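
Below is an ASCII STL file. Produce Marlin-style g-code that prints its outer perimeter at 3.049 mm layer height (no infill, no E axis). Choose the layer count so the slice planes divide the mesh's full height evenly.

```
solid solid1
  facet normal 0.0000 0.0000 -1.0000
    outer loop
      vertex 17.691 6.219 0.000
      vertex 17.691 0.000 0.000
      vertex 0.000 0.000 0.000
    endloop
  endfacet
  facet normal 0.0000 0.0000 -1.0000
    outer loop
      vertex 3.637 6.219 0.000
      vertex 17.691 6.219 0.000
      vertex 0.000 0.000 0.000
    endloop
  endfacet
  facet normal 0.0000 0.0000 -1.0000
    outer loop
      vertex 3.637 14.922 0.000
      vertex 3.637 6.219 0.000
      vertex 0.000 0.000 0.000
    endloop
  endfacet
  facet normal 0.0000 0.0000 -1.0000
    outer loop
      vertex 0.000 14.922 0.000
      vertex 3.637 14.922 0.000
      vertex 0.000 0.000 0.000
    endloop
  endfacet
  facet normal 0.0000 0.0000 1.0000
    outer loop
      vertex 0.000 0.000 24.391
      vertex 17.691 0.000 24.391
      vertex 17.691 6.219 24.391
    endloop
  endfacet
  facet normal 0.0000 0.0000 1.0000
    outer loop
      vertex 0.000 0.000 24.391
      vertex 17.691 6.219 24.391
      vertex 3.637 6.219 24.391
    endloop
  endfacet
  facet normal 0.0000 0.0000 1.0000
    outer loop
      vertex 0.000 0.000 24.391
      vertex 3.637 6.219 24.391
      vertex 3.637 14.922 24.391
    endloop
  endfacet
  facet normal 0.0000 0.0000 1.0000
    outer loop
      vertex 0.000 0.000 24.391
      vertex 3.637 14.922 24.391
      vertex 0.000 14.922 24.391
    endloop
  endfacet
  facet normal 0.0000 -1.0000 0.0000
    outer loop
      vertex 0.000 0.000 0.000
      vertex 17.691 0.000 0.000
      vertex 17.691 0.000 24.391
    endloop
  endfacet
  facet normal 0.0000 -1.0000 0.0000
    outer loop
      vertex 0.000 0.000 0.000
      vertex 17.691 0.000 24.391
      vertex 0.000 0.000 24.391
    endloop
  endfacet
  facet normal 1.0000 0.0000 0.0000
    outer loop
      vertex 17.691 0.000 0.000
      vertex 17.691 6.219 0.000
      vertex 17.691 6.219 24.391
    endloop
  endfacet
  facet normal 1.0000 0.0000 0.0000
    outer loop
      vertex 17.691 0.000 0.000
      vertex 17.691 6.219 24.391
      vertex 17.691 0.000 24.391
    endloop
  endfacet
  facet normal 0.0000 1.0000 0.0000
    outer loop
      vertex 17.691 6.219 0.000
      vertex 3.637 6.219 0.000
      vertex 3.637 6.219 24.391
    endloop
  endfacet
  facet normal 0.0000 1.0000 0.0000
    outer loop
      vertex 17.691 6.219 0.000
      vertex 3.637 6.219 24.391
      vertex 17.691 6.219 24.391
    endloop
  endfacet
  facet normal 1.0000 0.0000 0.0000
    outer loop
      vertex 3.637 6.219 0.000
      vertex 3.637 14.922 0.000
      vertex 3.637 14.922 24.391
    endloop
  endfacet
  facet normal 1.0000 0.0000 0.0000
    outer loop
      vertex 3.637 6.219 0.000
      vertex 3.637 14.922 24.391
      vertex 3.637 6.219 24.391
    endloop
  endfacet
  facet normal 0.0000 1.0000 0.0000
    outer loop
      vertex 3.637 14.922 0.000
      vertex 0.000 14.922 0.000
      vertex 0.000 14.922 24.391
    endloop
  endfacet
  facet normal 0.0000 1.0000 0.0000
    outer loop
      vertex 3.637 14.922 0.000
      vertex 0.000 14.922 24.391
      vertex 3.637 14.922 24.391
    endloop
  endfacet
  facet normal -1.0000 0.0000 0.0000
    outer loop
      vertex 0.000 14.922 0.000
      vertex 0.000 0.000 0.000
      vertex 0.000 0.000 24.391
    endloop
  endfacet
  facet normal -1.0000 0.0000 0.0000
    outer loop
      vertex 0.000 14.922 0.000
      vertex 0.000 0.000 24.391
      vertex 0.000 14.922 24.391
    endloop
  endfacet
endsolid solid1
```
; perimeter-only toolpath
G21 ; units = mm
G90 ; absolute positioning
G28 ; home
; layer 1
G0 Z3.049
G0 X0.000 Y0.000
G1 X17.691 Y0.000
G1 X17.691 Y6.219
G1 X3.637 Y6.219
G1 X3.637 Y14.922
G1 X0.000 Y14.922
G1 X0.000 Y0.000
; layer 2
G0 Z6.098
G0 X0.000 Y0.000
G1 X17.691 Y0.000
G1 X17.691 Y6.219
G1 X3.637 Y6.219
G1 X3.637 Y14.922
G1 X0.000 Y14.922
G1 X0.000 Y0.000
; layer 3
G0 Z9.147
G0 X0.000 Y0.000
G1 X17.691 Y0.000
G1 X17.691 Y6.219
G1 X3.637 Y6.219
G1 X3.637 Y14.922
G1 X0.000 Y14.922
G1 X0.000 Y0.000
; layer 4
G0 Z12.195
G0 X0.000 Y0.000
G1 X17.691 Y0.000
G1 X17.691 Y6.219
G1 X3.637 Y6.219
G1 X3.637 Y14.922
G1 X0.000 Y14.922
G1 X0.000 Y0.000
; layer 5
G0 Z15.244
G0 X0.000 Y0.000
G1 X17.691 Y0.000
G1 X17.691 Y6.219
G1 X3.637 Y6.219
G1 X3.637 Y14.922
G1 X0.000 Y14.922
G1 X0.000 Y0.000
; layer 6
G0 Z18.293
G0 X0.000 Y0.000
G1 X17.691 Y0.000
G1 X17.691 Y6.219
G1 X3.637 Y6.219
G1 X3.637 Y14.922
G1 X0.000 Y14.922
G1 X0.000 Y0.000
; layer 7
G0 Z21.342
G0 X0.000 Y0.000
G1 X17.691 Y0.000
G1 X17.691 Y6.219
G1 X3.637 Y6.219
G1 X3.637 Y14.922
G1 X0.000 Y14.922
G1 X0.000 Y0.000
; layer 8
G0 Z24.391
G0 X0.000 Y0.000
G1 X17.691 Y0.000
G1 X17.691 Y6.219
G1 X3.637 Y6.219
G1 X3.637 Y14.922
G1 X0.000 Y14.922
G1 X0.000 Y0.000
M2 ; end

The solid is an L-shaped prism: outer 17.7 × 14.9 mm, arm thicknesses ≈ 6.22 mm (horizontal) and 3.64 mm (vertical), extruded 24.4 mm in z. Slicing at Δz = 3.049 mm — 8 equal slices spanning the solid's height, so layer i sits at z = i·h/8 — gives 8 non-empty perimeters. Each is a 6-segment closed polygon; G0 lifts to the layer z and rapids to the start vertex, then G1 traces the edges.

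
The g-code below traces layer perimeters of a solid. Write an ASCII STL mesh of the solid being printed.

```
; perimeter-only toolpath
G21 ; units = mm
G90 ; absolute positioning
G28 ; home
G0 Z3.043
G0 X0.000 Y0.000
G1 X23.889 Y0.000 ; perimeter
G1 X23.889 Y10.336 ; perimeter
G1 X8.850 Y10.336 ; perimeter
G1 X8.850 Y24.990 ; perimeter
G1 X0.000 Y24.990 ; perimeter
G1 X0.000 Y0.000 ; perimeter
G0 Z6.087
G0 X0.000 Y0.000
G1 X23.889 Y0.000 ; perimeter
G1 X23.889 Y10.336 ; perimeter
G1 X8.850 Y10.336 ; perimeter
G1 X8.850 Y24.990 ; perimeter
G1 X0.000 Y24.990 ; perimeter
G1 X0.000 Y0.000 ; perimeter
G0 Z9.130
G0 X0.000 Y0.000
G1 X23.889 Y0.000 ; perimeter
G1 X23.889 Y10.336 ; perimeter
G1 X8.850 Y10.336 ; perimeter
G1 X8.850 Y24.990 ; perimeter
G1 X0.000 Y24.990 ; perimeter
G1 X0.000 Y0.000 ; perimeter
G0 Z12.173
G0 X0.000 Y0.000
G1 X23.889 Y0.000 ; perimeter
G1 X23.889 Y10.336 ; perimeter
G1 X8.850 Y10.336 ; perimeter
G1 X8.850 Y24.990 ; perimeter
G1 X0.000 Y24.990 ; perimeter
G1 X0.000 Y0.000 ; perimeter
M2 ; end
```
solid part
  facet normal 0.0000 0.0000 -1.0000
    outer loop
      vertex 23.889 10.336 0.000
      vertex 23.889 0.000 0.000
      vertex 0.000 0.000 0.000
    endloop
  endfacet
  facet normal 0.0000 0.0000 -1.0000
    outer loop
      vertex 8.850 10.336 0.000
      vertex 23.889 10.336 0.000
      vertex 0.000 0.000 0.000
    endloop
  endfacet
  facet normal 0.0000 0.0000 -1.0000
    outer loop
      vertex 8.850 24.990 0.000
      vertex 8.850 10.336 0.000
      vertex 0.000 0.000 0.000
    endloop
  endfacet
  facet normal 0.0000 0.0000 -1.0000
    outer loop
      vertex 0.000 24.990 0.000
      vertex 8.850 24.990 0.000
      vertex 0.000 0.000 0.000
    endloop
  endfacet
  facet normal 0.0000 0.0000 1.0000
    outer loop
      vertex 0.000 0.000 12.173
      vertex 23.889 0.000 12.173
      vertex 23.889 10.336 12.173
    endloop
  endfacet
  facet normal 0.0000 0.0000 1.0000
    outer loop
      vertex 0.000 0.000 12.173
      vertex 23.889 10.336 12.173
      vertex 8.850 10.336 12.173
    endloop
  endfacet
  facet normal 0.0000 0.0000 1.0000
    outer loop
      vertex 0.000 0.000 12.173
      vertex 8.850 10.336 12.173
      vertex 8.850 24.990 12.173
    endloop
  endfacet
  facet normal 0.0000 0.0000 1.0000
    outer loop
      vertex 0.000 0.000 12.173
      vertex 8.850 24.990 12.173
      vertex 0.000 24.990 12.173
    endloop
  endfacet
  facet normal 0.0000 -1.0000 0.0000
    outer loop
      vertex 0.000 0.000 0.000
      vertex 23.889 0.000 0.000
      vertex 23.889 0.000 12.173
    endloop
  endfacet
  facet normal 0.0000 -1.0000 0.0000
    outer loop
      vertex 0.000 0.000 0.000
      vertex 23.889 0.000 12.173
      vertex 0.000 0.000 12.173
    endloop
  endfacet
  facet normal 1.0000 0.0000 0.0000
    outer loop
      vertex 23.889 0.000 0.000
      vertex 23.889 10.336 0.000
      vertex 23.889 10.336 12.173
    endloop
  endfacet
  facet normal 1.0000 0.0000 0.0000
    outer loop
      vertex 23.889 0.000 0.000
      vertex 23.889 10.336 12.173
      vertex 23.889 0.000 12.173
    endloop
  endfacet
  facet normal 0.0000 1.0000 0.0000
    outer loop
      vertex 23.889 10.336 0.000
      vertex 8.850 10.336 0.000
      vertex 8.850 10.336 12.173
    endloop
  endfacet
  facet normal 0.0000 1.0000 0.0000
    outer loop
      vertex 23.889 10.336 0.000
      vertex 8.850 10.336 12.173
      vertex 23.889 10.336 12.173
    endloop
  endfacet
  facet normal 1.0000 0.0000 0.0000
    outer loop
      vertex 8.850 10.336 0.000
      vertex 8.850 24.990 0.000
      vertex 8.850 24.990 12.173
    endloop
  endfacet
  facet normal 1.0000 0.0000 0.0000
    outer loop
      vertex 8.850 10.336 0.000
      vertex 8.850 24.990 12.173
      vertex 8.850 10.336 12.173
    endloop
  endfacet
  facet normal 0.0000 1.0000 0.0000
    outer loop
      vertex 8.850 24.990 0.000
      vertex 0.000 24.990 0.000
      vertex 0.000 24.990 12.173
    endloop
  endfacet
  facet normal 0.0000 1.0000 0.0000
    outer loop
      vertex 8.850 24.990 0.000
      vertex 0.000 24.990 12.173
      vertex 8.850 24.990 12.173
    endloop
  endfacet
  facet normal -1.0000 0.0000 0.0000
    outer loop
      vertex 0.000 24.990 0.000
      vertex 0.000 0.000 0.000
      vertex 0.000 0.000 12.173
    endloop
  endfacet
  facet normal -1.0000 0.0000 0.0000
    outer loop
      vertex 0.000 24.990 0.000
      vertex 0.000 0.000 12.173
      vertex 0.000 24.990 12.173
    endloop
  endfacet
endsolid part

The G0 Z moves step by Δz≈3.043 mm. Every layer's G1 loop is the same polygon, so the solid is a straight extrusion of it from z=0 to z≈12.2. Closing with flat bottom and top caps and triangulating gives 20 facets — an L-shaped prism: outer 23.9 × 25 mm, arm thicknesses ≈ 10.3 mm (horizontal) and 8.85 mm (vertical), extruded 12.2 mm in z.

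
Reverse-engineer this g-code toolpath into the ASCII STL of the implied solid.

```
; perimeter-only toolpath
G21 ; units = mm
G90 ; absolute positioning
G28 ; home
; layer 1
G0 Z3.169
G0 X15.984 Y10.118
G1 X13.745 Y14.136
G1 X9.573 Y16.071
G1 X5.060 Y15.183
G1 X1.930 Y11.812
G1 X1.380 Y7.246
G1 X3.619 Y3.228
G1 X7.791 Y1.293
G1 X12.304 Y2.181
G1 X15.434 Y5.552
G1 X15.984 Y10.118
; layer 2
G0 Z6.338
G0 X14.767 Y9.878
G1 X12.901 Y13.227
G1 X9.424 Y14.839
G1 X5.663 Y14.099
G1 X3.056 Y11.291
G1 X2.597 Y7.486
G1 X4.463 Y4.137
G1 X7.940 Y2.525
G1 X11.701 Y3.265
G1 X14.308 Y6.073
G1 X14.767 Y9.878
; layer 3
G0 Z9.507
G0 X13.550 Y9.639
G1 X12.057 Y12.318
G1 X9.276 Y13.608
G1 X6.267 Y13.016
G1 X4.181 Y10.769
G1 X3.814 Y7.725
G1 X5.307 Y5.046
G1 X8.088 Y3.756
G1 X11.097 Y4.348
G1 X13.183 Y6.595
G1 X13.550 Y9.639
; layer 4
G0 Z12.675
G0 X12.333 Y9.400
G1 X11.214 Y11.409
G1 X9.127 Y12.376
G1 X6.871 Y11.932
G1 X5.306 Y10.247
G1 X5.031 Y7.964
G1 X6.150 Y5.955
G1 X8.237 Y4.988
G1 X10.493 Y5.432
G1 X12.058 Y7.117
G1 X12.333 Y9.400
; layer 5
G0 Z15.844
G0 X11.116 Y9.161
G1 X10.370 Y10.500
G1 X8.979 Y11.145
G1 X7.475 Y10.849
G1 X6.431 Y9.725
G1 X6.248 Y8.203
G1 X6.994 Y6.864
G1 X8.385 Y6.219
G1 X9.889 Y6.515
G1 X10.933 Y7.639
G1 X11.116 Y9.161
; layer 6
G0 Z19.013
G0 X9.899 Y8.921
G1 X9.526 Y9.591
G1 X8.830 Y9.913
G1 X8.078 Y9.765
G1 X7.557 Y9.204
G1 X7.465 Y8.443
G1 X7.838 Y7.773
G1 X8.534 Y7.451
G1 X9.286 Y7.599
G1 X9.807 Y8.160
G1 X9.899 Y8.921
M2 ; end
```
solid part
  facet normal 0.0000 0.0000 -1.0000
    outer loop
      vertex 9.721 17.302 0.000
      vertex 14.589 15.045 0.000
      vertex 17.201 10.357 0.000
    endloop
  endfacet
  facet normal 0.0000 0.0000 -1.0000
    outer loop
      vertex 4.456 16.266 0.000
      vertex 9.721 17.302 0.000
      vertex 17.201 10.357 0.000
    endloop
  endfacet
  facet normal 0.0000 0.0000 -1.0000
    outer loop
      vertex 0.805 12.334 0.000
      vertex 4.456 16.266 0.000
      vertex 17.201 10.357 0.000
    endloop
  endfacet
  facet normal 0.0000 0.0000 -1.0000
    outer loop
      vertex 0.163 7.007 0.000
      vertex 0.805 12.334 0.000
      vertex 17.201 10.357 0.000
    endloop
  endfacet
  facet normal 0.0000 0.0000 -1.0000
    outer loop
      vertex 2.775 2.319 0.000
      vertex 0.163 7.007 0.000
      vertex 17.201 10.357 0.000
    endloop
  endfacet
  facet normal 0.0000 0.0000 -1.0000
    outer loop
      vertex 7.643 0.062 0.000
      vertex 2.775 2.319 0.000
      vertex 17.201 10.357 0.000
    endloop
  endfacet
  facet normal 0.0000 0.0000 -1.0000
    outer loop
      vertex 12.908 1.098 0.000
      vertex 7.643 0.062 0.000
      vertex 17.201 10.357 0.000
    endloop
  endfacet
  facet normal 0.0000 0.0000 -1.0000
    outer loop
      vertex 16.559 5.030 0.000
      vertex 12.908 1.098 0.000
      vertex 17.201 10.357 0.000
    endloop
  endfacet
  facet normal 0.8187 0.4561 0.3489
    outer loop
      vertex 17.201 10.357 0.000
      vertex 14.589 15.045 0.000
      vertex 8.682 8.682 22.182
    endloop
  endfacet
  facet normal 0.3942 0.8502 0.3489
    outer loop
      vertex 14.589 15.045 0.000
      vertex 9.721 17.302 0.000
      vertex 8.682 8.682 22.182
    endloop
  endfacet
  facet normal -0.1809 0.9195 0.3489
    outer loop
      vertex 9.721 17.302 0.000
      vertex 4.456 16.266 0.000
      vertex 8.682 8.682 22.182
    endloop
  endfacet
  facet normal -0.6868 0.6377 0.3489
    outer loop
      vertex 4.456 16.266 0.000
      vertex 0.805 12.334 0.000
      vertex 8.682 8.682 22.182
    endloop
  endfacet
  facet normal -0.9304 0.1121 0.3489
    outer loop
      vertex 0.805 12.334 0.000
      vertex 0.163 7.007 0.000
      vertex 8.682 8.682 22.182
    endloop
  endfacet
  facet normal -0.8187 -0.4561 0.3489
    outer loop
      vertex 0.163 7.007 0.000
      vertex 2.775 2.319 0.000
      vertex 8.682 8.682 22.182
    endloop
  endfacet
  facet normal -0.3942 -0.8502 0.3489
    outer loop
      vertex 2.775 2.319 0.000
      vertex 7.643 0.062 0.000
      vertex 8.682 8.682 22.182
    endloop
  endfacet
  facet normal 0.1809 -0.9195 0.3489
    outer loop
      vertex 7.643 0.062 0.000
      vertex 12.908 1.098 0.000
      vertex 8.682 8.682 22.182
    endloop
  endfacet
  facet normal 0.6868 -0.6377 0.3489
    outer loop
      vertex 12.908 1.098 0.000
      vertex 16.559 5.030 0.000
      vertex 8.682 8.682 22.182
    endloop
  endfacet
  facet normal 0.9304 -0.1121 0.3489
    outer loop
      vertex 16.559 5.030 0.000
      vertex 17.201 10.357 0.000
      vertex 8.682 8.682 22.182
    endloop
  endfacet
endsolid part

The G0 Z moves step by Δz≈3.169 mm. The G1 loops shrink linearly with z, so the solid tapers from its base footprint up to z≈22.2. Closing with a flat bottom cap and the tapered top and triangulating gives 18 facets — a regular 10-sided pyramid, base circumscribed radius ≈ 8.68 mm, apex at z ≈ 22.2 mm.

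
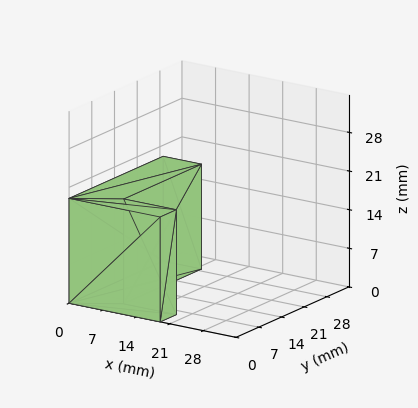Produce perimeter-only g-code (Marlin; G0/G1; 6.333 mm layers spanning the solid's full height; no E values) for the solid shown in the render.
Reading the render: the shape is an L-shaped prism: outer 19 × 29 mm, arm thicknesses ≈ 5 mm (horizontal) and 8 mm (vertical), extruded 19 mm in z (dimensions read to the nearest mm from the axis ticks). For the g-code, the solid's height is divided into equal slices at the stated Δz and each level perimeter traced with G1 moves after a G0 lift.

; perimeter-only toolpath
G21 ; units = mm
G90 ; absolute positioning
G28 ; home
; layer 1
G0 Z6.333
G0 X0.000 Y0.000
G1 X19.000 Y0.000
G1 X19.000 Y5.000
G1 X8.000 Y5.000
G1 X8.000 Y29.000
G1 X0.000 Y29.000
G1 X0.000 Y0.000
; layer 2
G0 Z12.667
G0 X0.000 Y0.000
G1 X19.000 Y0.000
G1 X19.000 Y5.000
G1 X8.000 Y5.000
G1 X8.000 Y29.000
G1 X0.000 Y29.000
G1 X0.000 Y0.000
; layer 3
G0 Z19.000
G0 X0.000 Y0.000
G1 X19.000 Y0.000
G1 X19.000 Y5.000
G1 X8.000 Y5.000
G1 X8.000 Y29.000
G1 X0.000 Y29.000
G1 X0.000 Y0.000
M2 ; end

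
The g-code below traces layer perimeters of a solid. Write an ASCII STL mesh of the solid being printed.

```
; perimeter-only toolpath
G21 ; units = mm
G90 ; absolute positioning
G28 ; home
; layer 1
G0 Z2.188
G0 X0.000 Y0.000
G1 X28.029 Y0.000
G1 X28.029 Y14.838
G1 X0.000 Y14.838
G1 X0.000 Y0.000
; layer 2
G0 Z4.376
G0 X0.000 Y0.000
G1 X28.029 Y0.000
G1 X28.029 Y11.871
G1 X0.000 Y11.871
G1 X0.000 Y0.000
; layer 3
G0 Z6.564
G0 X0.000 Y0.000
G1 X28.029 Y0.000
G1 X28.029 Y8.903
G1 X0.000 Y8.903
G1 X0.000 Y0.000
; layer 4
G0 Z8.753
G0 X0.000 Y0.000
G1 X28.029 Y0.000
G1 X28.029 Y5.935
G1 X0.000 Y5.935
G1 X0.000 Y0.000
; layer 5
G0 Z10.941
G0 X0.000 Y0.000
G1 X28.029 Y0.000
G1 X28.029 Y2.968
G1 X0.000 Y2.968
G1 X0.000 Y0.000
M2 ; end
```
solid part
  facet normal 0.0000 0.0000 -1.0000
    outer loop
      vertex 28.029 17.806 0.000
      vertex 28.029 0.000 0.000
      vertex 0.000 0.000 0.000
    endloop
  endfacet
  facet normal 0.0000 0.0000 -1.0000
    outer loop
      vertex 0.000 17.806 0.000
      vertex 28.029 17.806 0.000
      vertex 0.000 0.000 0.000
    endloop
  endfacet
  facet normal 0.0000 -1.0000 0.0000
    outer loop
      vertex 0.000 0.000 0.000
      vertex 28.029 0.000 0.000
      vertex 28.029 0.000 13.129
    endloop
  endfacet
  facet normal 0.0000 -1.0000 0.0000
    outer loop
      vertex 0.000 0.000 0.000
      vertex 28.029 0.000 13.129
      vertex 0.000 0.000 13.129
    endloop
  endfacet
  facet normal 0.0000 0.5935 0.8049
    outer loop
      vertex 0.000 0.000 13.129
      vertex 28.029 0.000 13.129
      vertex 28.029 17.806 0.000
    endloop
  endfacet
  facet normal 0.0000 0.5935 0.8049
    outer loop
      vertex 0.000 0.000 13.129
      vertex 28.029 17.806 0.000
      vertex 0.000 17.806 0.000
    endloop
  endfacet
  facet normal -1.0000 0.0000 0.0000
    outer loop
      vertex 0.000 0.000 13.129
      vertex 0.000 17.806 0.000
      vertex 0.000 0.000 0.000
    endloop
  endfacet
  facet normal 1.0000 0.0000 0.0000
    outer loop
      vertex 28.029 0.000 0.000
      vertex 28.029 17.806 0.000
      vertex 28.029 0.000 13.129
    endloop
  endfacet
endsolid part

The G0 Z moves step by Δz≈2.188 mm. The G1 loops shrink linearly with z, so the solid tapers from its base footprint up to z≈13.1. Closing with a flat bottom cap and the tapered top and triangulating gives 8 facets — a wedge (ramp): 28 × 17.8 mm base, rising to 13.1 mm along the y=0 edge and sloping linearly to z=0 at y=17.8.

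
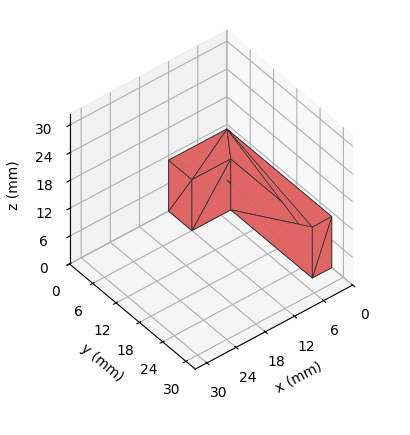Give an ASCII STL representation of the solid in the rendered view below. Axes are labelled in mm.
Reading the render: the shape is an L-shaped prism: outer 12 × 27 mm, arm thicknesses ≈ 6 mm (horizontal) and 4 mm (vertical), extruded 11 mm in z (dimensions read to the nearest mm from the axis ticks). For the STL, each face is triangulated and given an outward normal.

solid part
  facet normal 0.0000 0.0000 -1.0000
    outer loop
      vertex 12.00 6.00 0.00
      vertex 12.00 0.00 0.00
      vertex 0.00 0.00 0.00
    endloop
  endfacet
  facet normal 0.0000 0.0000 -1.0000
    outer loop
      vertex 4.00 6.00 0.00
      vertex 12.00 6.00 0.00
      vertex 0.00 0.00 0.00
    endloop
  endfacet
  facet normal 0.0000 0.0000 -1.0000
    outer loop
      vertex 4.00 27.00 0.00
      vertex 4.00 6.00 0.00
      vertex 0.00 0.00 0.00
    endloop
  endfacet
  facet normal 0.0000 0.0000 -1.0000
    outer loop
      vertex 0.00 27.00 0.00
      vertex 4.00 27.00 0.00
      vertex 0.00 0.00 0.00
    endloop
  endfacet
  facet normal 0.0000 0.0000 1.0000
    outer loop
      vertex 0.00 0.00 11.00
      vertex 12.00 0.00 11.00
      vertex 12.00 6.00 11.00
    endloop
  endfacet
  facet normal 0.0000 0.0000 1.0000
    outer loop
      vertex 0.00 0.00 11.00
      vertex 12.00 6.00 11.00
      vertex 4.00 6.00 11.00
    endloop
  endfacet
  facet normal 0.0000 0.0000 1.0000
    outer loop
      vertex 0.00 0.00 11.00
      vertex 4.00 6.00 11.00
      vertex 4.00 27.00 11.00
    endloop
  endfacet
  facet normal 0.0000 0.0000 1.0000
    outer loop
      vertex 0.00 0.00 11.00
      vertex 4.00 27.00 11.00
      vertex 0.00 27.00 11.00
    endloop
  endfacet
  facet normal 0.0000 -1.0000 0.0000
    outer loop
      vertex 0.00 0.00 0.00
      vertex 12.00 0.00 0.00
      vertex 12.00 0.00 11.00
    endloop
  endfacet
  facet normal 0.0000 -1.0000 0.0000
    outer loop
      vertex 0.00 0.00 0.00
      vertex 12.00 0.00 11.00
      vertex 0.00 0.00 11.00
    endloop
  endfacet
  facet normal 1.0000 0.0000 0.0000
    outer loop
      vertex 12.00 0.00 0.00
      vertex 12.00 6.00 0.00
      vertex 12.00 6.00 11.00
    endloop
  endfacet
  facet normal 1.0000 0.0000 0.0000
    outer loop
      vertex 12.00 0.00 0.00
      vertex 12.00 6.00 11.00
      vertex 12.00 0.00 11.00
    endloop
  endfacet
  facet normal 0.0000 1.0000 0.0000
    outer loop
      vertex 12.00 6.00 0.00
      vertex 4.00 6.00 0.00
      vertex 4.00 6.00 11.00
    endloop
  endfacet
  facet normal 0.0000 1.0000 0.0000
    outer loop
      vertex 12.00 6.00 0.00
      vertex 4.00 6.00 11.00
      vertex 12.00 6.00 11.00
    endloop
  endfacet
  facet normal 1.0000 0.0000 0.0000
    outer loop
      vertex 4.00 6.00 0.00
      vertex 4.00 27.00 0.00
      vertex 4.00 27.00 11.00
    endloop
  endfacet
  facet normal 1.0000 0.0000 0.0000
    outer loop
      vertex 4.00 6.00 0.00
      vertex 4.00 27.00 11.00
      vertex 4.00 6.00 11.00
    endloop
  endfacet
  facet normal 0.0000 1.0000 0.0000
    outer loop
      vertex 4.00 27.00 0.00
      vertex 0.00 27.00 0.00
      vertex 0.00 27.00 11.00
    endloop
  endfacet
  facet normal 0.0000 1.0000 0.0000
    outer loop
      vertex 4.00 27.00 0.00
      vertex 0.00 27.00 11.00
      vertex 4.00 27.00 11.00
    endloop
  endfacet
  facet normal -1.0000 0.0000 0.0000
    outer loop
      vertex 0.00 27.00 0.00
      vertex 0.00 0.00 0.00
      vertex 0.00 0.00 11.00
    endloop
  endfacet
  facet normal -1.0000 0.0000 0.0000
    outer loop
      vertex 0.00 27.00 0.00
      vertex 0.00 0.00 11.00
      vertex 0.00 27.00 11.00
    endloop
  endfacet
endsolid part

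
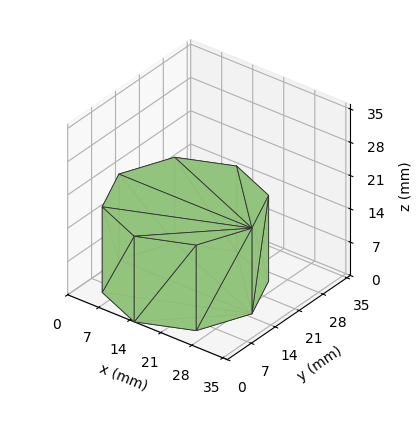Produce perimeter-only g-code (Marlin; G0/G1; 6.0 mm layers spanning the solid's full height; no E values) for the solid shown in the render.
Reading the render: the shape is a regular 8-sided prism (a cylinder approximated with 8 flat sides), circumscribed radius ≈ 15 mm, height ≈ 18 mm (dimensions read to the nearest mm from the axis ticks). For the g-code, the solid's height is divided into equal slices at the stated Δz and each level perimeter traced with G1 moves after a G0 lift.

; perimeter-only toolpath
G21 ; units = mm
G90 ; absolute positioning
G28 ; home
; layer 1
G0 Z6.0
G0 X30.0 Y15.0
G1 X25.6 Y25.6
G1 X15.0 Y30.0
G1 X4.4 Y25.6
G1 X0.0 Y15.0
G1 X4.4 Y4.4
G1 X15.0 Y0.0
G1 X25.6 Y4.4
G1 X30.0 Y15.0
; layer 2
G0 Z12.0
G0 X30.0 Y15.0
G1 X25.6 Y25.6
G1 X15.0 Y30.0
G1 X4.4 Y25.6
G1 X0.0 Y15.0
G1 X4.4 Y4.4
G1 X15.0 Y0.0
G1 X25.6 Y4.4
G1 X30.0 Y15.0
; layer 3
G0 Z18.0
G0 X30.0 Y15.0
G1 X25.6 Y25.6
G1 X15.0 Y30.0
G1 X4.4 Y25.6
G1 X0.0 Y15.0
G1 X4.4 Y4.4
G1 X15.0 Y0.0
G1 X25.6 Y4.4
G1 X30.0 Y15.0
M2 ; end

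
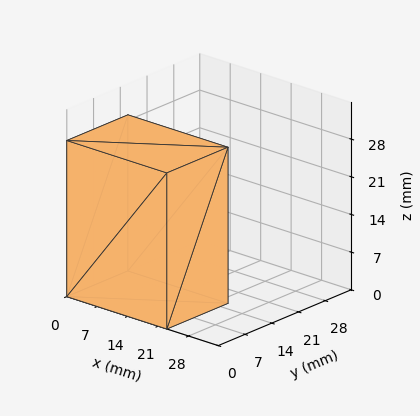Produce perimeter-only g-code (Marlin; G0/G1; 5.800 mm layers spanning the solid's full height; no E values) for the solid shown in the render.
Reading the render: the shape is a rectangular box, roughly 23 × 16 mm footprint and 29 mm tall (dimensions read to the nearest mm from the axis ticks). For the g-code, the solid's height is divided into equal slices at the stated Δz and each level perimeter traced with G1 moves after a G0 lift.

; perimeter-only toolpath
G21 ; units = mm
G90 ; absolute positioning
G28 ; home
; layer 1
G0 Z5.800
G0 X0.000 Y0.000
G1 X23.000 Y0.000
G1 X23.000 Y16.000
G1 X0.000 Y16.000
G1 X0.000 Y0.000
; layer 2
G0 Z11.600
G0 X0.000 Y0.000
G1 X23.000 Y0.000
G1 X23.000 Y16.000
G1 X0.000 Y16.000
G1 X0.000 Y0.000
; layer 3
G0 Z17.400
G0 X0.000 Y0.000
G1 X23.000 Y0.000
G1 X23.000 Y16.000
G1 X0.000 Y16.000
G1 X0.000 Y0.000
; layer 4
G0 Z23.200
G0 X0.000 Y0.000
G1 X23.000 Y0.000
G1 X23.000 Y16.000
G1 X0.000 Y16.000
G1 X0.000 Y0.000
; layer 5
G0 Z29.000
G0 X0.000 Y0.000
G1 X23.000 Y0.000
G1 X23.000 Y16.000
G1 X0.000 Y16.000
G1 X0.000 Y0.000
M2 ; end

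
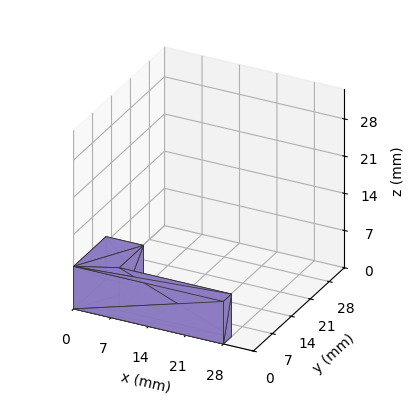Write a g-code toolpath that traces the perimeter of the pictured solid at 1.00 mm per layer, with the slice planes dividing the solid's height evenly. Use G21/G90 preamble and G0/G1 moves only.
Reading the render: the shape is an L-shaped prism: outer 28 × 12 mm, arm thicknesses ≈ 3 mm (horizontal) and 7 mm (vertical), extruded 8 mm in z (dimensions read to the nearest mm from the axis ticks). For the g-code, the solid's height is divided into equal slices at the stated Δz and each level perimeter traced with G1 moves after a G0 lift.

; perimeter-only toolpath
G21 ; units = mm
G90 ; absolute positioning
G28 ; home
; layer 1
G0 Z1.00
G0 X0.00 Y0.00
G1 X28.00 Y0.00
G1 X28.00 Y3.00
G1 X7.00 Y3.00
G1 X7.00 Y12.00
G1 X0.00 Y12.00
G1 X0.00 Y0.00
; layer 2
G0 Z2.00
G0 X0.00 Y0.00
G1 X28.00 Y0.00
G1 X28.00 Y3.00
G1 X7.00 Y3.00
G1 X7.00 Y12.00
G1 X0.00 Y12.00
G1 X0.00 Y0.00
; layer 3
G0 Z3.00
G0 X0.00 Y0.00
G1 X28.00 Y0.00
G1 X28.00 Y3.00
G1 X7.00 Y3.00
G1 X7.00 Y12.00
G1 X0.00 Y12.00
G1 X0.00 Y0.00
; layer 4
G0 Z4.00
G0 X0.00 Y0.00
G1 X28.00 Y0.00
G1 X28.00 Y3.00
G1 X7.00 Y3.00
G1 X7.00 Y12.00
G1 X0.00 Y12.00
G1 X0.00 Y0.00
; layer 5
G0 Z5.00
G0 X0.00 Y0.00
G1 X28.00 Y0.00
G1 X28.00 Y3.00
G1 X7.00 Y3.00
G1 X7.00 Y12.00
G1 X0.00 Y12.00
G1 X0.00 Y0.00
; layer 6
G0 Z6.00
G0 X0.00 Y0.00
G1 X28.00 Y0.00
G1 X28.00 Y3.00
G1 X7.00 Y3.00
G1 X7.00 Y12.00
G1 X0.00 Y12.00
G1 X0.00 Y0.00
; layer 7
G0 Z7.00
G0 X0.00 Y0.00
G1 X28.00 Y0.00
G1 X28.00 Y3.00
G1 X7.00 Y3.00
G1 X7.00 Y12.00
G1 X0.00 Y12.00
G1 X0.00 Y0.00
; layer 8
G0 Z8.00
G0 X0.00 Y0.00
G1 X28.00 Y0.00
G1 X28.00 Y3.00
G1 X7.00 Y3.00
G1 X7.00 Y12.00
G1 X0.00 Y12.00
G1 X0.00 Y0.00
M2 ; end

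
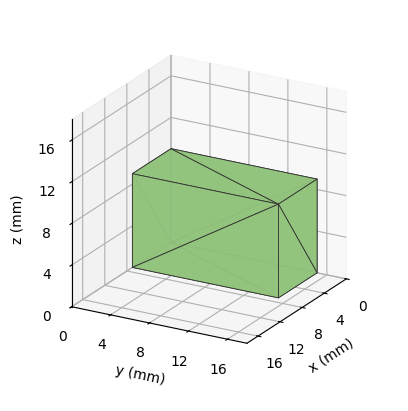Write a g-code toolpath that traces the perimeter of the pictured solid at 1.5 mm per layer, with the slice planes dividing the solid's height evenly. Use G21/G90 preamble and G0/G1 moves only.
Reading the render: the shape is a rectangular box, roughly 7 × 15 mm footprint and 9 mm tall (dimensions read to the nearest mm from the axis ticks). For the g-code, the solid's height is divided into equal slices at the stated Δz and each level perimeter traced with G1 moves after a G0 lift.

; perimeter-only toolpath
G21 ; units = mm
G90 ; absolute positioning
G28 ; home
; layer 1
G0 Z1.5
G0 X0.0 Y0.0
G1 X7.0 Y0.0
G1 X7.0 Y15.0
G1 X0.0 Y15.0
G1 X0.0 Y0.0
; layer 2
G0 Z3.0
G0 X0.0 Y0.0
G1 X7.0 Y0.0
G1 X7.0 Y15.0
G1 X0.0 Y15.0
G1 X0.0 Y0.0
; layer 3
G0 Z4.5
G0 X0.0 Y0.0
G1 X7.0 Y0.0
G1 X7.0 Y15.0
G1 X0.0 Y15.0
G1 X0.0 Y0.0
; layer 4
G0 Z6.0
G0 X0.0 Y0.0
G1 X7.0 Y0.0
G1 X7.0 Y15.0
G1 X0.0 Y15.0
G1 X0.0 Y0.0
; layer 5
G0 Z7.5
G0 X0.0 Y0.0
G1 X7.0 Y0.0
G1 X7.0 Y15.0
G1 X0.0 Y15.0
G1 X0.0 Y0.0
; layer 6
G0 Z9.0
G0 X0.0 Y0.0
G1 X7.0 Y0.0
G1 X7.0 Y15.0
G1 X0.0 Y15.0
G1 X0.0 Y0.0
M2 ; end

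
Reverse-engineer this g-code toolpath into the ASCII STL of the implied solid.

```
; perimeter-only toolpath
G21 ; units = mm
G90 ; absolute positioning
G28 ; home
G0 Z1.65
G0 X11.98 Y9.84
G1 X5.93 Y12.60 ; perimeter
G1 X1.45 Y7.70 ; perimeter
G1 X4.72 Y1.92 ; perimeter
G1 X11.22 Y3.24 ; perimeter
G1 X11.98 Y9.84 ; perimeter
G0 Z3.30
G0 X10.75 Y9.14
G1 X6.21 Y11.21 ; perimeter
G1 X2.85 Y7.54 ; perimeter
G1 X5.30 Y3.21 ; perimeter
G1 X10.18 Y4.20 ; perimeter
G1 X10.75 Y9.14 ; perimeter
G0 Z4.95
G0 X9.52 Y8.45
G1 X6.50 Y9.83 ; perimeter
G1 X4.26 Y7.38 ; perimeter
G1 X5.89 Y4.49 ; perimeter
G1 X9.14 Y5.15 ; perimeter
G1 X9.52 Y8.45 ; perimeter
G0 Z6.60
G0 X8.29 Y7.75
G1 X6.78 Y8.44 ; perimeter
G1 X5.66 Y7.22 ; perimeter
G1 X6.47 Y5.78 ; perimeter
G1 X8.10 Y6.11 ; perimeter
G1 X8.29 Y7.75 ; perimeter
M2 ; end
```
solid part
  facet normal 0.0000 0.0000 -1.0000
    outer loop
      vertex 0.05 7.86 0.00
      vertex 5.65 13.98 0.00
      vertex 13.21 10.53 0.00
    endloop
  endfacet
  facet normal 0.0000 0.0000 -1.0000
    outer loop
      vertex 4.13 0.64 0.00
      vertex 0.05 7.86 0.00
      vertex 13.21 10.53 0.00
    endloop
  endfacet
  facet normal 0.0000 0.0000 -1.0000
    outer loop
      vertex 12.26 2.29 0.00
      vertex 4.13 0.64 0.00
      vertex 13.21 10.53 0.00
    endloop
  endfacet
  facet normal 0.3414 0.7480 0.5691
    outer loop
      vertex 13.21 10.53 0.00
      vertex 5.65 13.98 0.00
      vertex 7.06 7.06 8.25
    endloop
  endfacet
  facet normal -0.6066 0.5550 0.5692
    outer loop
      vertex 5.65 13.98 0.00
      vertex 0.05 7.86 0.00
      vertex 7.06 7.06 8.25
    endloop
  endfacet
  facet normal -0.7159 -0.4045 0.5691
    outer loop
      vertex 0.05 7.86 0.00
      vertex 4.13 0.64 0.00
      vertex 7.06 7.06 8.25
    endloop
  endfacet
  facet normal 0.1636 -0.8059 0.5690
    outer loop
      vertex 4.13 0.64 0.00
      vertex 12.26 2.29 0.00
      vertex 7.06 7.06 8.25
    endloop
  endfacet
  facet normal 0.8168 -0.0942 0.5692
    outer loop
      vertex 12.26 2.29 0.00
      vertex 13.21 10.53 0.00
      vertex 7.06 7.06 8.25
    endloop
  endfacet
endsolid part

The G0 Z moves step by Δz≈1.65 mm. The G1 loops shrink linearly with z, so the solid tapers from its base footprint up to z≈8.25. Closing with a flat bottom cap and the tapered top and triangulating gives 8 facets — a regular 5-sided pyramid, base circumscribed radius ≈ 7.06 mm, apex at z ≈ 8.25 mm.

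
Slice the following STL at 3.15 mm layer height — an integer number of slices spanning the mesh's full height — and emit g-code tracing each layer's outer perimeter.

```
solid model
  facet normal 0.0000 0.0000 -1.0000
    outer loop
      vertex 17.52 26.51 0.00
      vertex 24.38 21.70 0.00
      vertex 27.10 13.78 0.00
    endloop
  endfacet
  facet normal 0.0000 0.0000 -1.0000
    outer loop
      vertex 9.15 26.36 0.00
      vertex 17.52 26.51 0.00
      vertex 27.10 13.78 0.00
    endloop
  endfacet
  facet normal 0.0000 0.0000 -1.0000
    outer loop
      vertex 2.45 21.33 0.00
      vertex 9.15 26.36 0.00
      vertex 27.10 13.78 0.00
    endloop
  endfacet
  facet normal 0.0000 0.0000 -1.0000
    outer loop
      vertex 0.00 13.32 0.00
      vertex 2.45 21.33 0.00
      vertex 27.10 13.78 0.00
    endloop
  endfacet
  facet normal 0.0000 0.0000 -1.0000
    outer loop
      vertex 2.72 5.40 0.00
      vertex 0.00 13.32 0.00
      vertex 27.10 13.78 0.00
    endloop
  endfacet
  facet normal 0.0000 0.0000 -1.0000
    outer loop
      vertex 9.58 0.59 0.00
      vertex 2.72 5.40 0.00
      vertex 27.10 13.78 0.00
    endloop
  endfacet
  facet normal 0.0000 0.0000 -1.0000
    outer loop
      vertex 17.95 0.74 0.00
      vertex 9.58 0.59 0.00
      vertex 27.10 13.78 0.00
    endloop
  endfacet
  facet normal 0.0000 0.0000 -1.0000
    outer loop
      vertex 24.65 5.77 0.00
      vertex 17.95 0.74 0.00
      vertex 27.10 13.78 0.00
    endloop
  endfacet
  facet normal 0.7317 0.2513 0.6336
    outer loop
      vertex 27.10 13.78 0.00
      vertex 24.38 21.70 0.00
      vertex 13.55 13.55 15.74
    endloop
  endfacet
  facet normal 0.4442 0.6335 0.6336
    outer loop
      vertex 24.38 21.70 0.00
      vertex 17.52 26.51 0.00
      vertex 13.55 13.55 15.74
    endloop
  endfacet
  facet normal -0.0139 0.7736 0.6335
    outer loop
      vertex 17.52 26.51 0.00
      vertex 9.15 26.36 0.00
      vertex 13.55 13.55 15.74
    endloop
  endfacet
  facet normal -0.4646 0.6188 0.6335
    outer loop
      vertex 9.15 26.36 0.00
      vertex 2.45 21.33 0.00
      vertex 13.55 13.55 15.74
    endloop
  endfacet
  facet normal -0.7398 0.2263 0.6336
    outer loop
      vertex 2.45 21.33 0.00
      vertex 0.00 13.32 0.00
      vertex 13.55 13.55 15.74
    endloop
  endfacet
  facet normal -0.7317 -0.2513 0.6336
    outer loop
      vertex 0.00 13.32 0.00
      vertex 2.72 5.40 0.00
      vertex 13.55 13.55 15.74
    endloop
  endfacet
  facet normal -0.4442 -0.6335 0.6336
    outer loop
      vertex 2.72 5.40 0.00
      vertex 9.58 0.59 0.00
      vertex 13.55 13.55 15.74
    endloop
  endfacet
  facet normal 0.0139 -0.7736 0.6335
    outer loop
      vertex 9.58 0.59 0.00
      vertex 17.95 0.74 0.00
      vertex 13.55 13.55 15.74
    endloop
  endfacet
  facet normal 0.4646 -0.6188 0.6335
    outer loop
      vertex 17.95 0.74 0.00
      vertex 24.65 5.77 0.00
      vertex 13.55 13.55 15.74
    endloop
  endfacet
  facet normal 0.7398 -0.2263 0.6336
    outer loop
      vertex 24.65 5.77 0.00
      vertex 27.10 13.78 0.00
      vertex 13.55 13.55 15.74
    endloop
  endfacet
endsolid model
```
; perimeter-only toolpath
G21 ; units = mm
G90 ; absolute positioning
G28 ; home
; layer 1
G0 Z3.15
G0 X24.39 Y13.73
G1 X22.21 Y20.07
G1 X16.73 Y23.92
G1 X10.03 Y23.80
G1 X4.67 Y19.77
G1 X2.71 Y13.37
G1 X4.89 Y7.03
G1 X10.37 Y3.18
G1 X17.07 Y3.30
G1 X22.43 Y7.33
G1 X24.39 Y13.73
; layer 2
G0 Z6.30
G0 X21.68 Y13.69
G1 X20.05 Y18.44
G1 X15.93 Y21.33
G1 X10.91 Y21.24
G1 X6.89 Y18.22
G1 X5.42 Y13.41
G1 X7.05 Y8.66
G1 X11.17 Y5.77
G1 X16.19 Y5.86
G1 X20.21 Y8.88
G1 X21.68 Y13.69
; layer 3
G0 Z9.44
G0 X18.97 Y13.64
G1 X17.88 Y16.81
G1 X15.14 Y18.73
G1 X11.79 Y18.67
G1 X9.11 Y16.66
G1 X8.13 Y13.46
G1 X9.22 Y10.29
G1 X11.96 Y8.37
G1 X15.31 Y8.43
G1 X17.99 Y10.44
G1 X18.97 Y13.64
; layer 4
G0 Z12.59
G0 X16.26 Y13.60
G1 X15.72 Y15.18
G1 X14.34 Y16.14
G1 X12.67 Y16.11
G1 X11.33 Y15.11
G1 X10.84 Y13.50
G1 X11.38 Y11.92
G1 X12.76 Y10.96
G1 X14.43 Y10.99
G1 X15.77 Y11.99
G1 X16.26 Y13.60
M2 ; end

The solid is a regular 10-sided pyramid, base circumscribed radius ≈ 13.6 mm, apex at z ≈ 15.7 mm. Slicing at Δz = 3.15 mm — 5 equal slices spanning the solid's height, so layer i sits at z = i·h/5 — gives 4 non-empty perimeters. Each is a 10-segment closed polygon; G0 lifts to the layer z and rapids to the start vertex, then G1 traces the edges. The cross-section shrinks linearly with z (the slice at the apex is degenerate and omitted).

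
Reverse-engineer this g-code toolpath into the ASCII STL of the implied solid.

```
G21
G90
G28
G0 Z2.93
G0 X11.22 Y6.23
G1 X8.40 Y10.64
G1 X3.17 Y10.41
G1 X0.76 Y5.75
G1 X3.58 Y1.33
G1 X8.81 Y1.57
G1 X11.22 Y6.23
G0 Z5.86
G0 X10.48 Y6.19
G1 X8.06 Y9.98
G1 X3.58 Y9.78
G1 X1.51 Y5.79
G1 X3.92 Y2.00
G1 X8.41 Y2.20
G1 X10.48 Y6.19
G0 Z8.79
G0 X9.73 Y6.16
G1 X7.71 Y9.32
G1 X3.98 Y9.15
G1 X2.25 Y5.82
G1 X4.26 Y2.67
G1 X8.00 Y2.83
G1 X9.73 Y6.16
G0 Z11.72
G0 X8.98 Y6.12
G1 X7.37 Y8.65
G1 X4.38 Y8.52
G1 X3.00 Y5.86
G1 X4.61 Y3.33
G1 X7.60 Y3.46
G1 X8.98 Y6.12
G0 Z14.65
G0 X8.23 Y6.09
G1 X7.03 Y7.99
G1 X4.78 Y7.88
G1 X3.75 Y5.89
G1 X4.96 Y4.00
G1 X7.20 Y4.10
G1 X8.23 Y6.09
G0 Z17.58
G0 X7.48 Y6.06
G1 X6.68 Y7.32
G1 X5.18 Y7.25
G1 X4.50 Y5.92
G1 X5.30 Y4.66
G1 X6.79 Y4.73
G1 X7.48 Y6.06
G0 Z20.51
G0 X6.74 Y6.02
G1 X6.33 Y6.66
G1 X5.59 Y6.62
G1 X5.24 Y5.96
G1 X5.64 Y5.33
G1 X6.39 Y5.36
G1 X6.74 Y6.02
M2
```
solid part
  facet normal 0.0000 0.0000 -1.0000
    outer loop
      vertex 2.77 11.04 0.00
      vertex 8.75 11.31 0.00
      vertex 11.97 6.26 0.00
    endloop
  endfacet
  facet normal 0.0000 0.0000 -1.0000
    outer loop
      vertex 0.01 5.72 0.00
      vertex 2.77 11.04 0.00
      vertex 11.97 6.26 0.00
    endloop
  endfacet
  facet normal 0.0000 0.0000 -1.0000
    outer loop
      vertex 3.23 0.67 0.00
      vertex 0.01 5.72 0.00
      vertex 11.97 6.26 0.00
    endloop
  endfacet
  facet normal 0.0000 0.0000 -1.0000
    outer loop
      vertex 9.21 0.94 0.00
      vertex 3.23 0.67 0.00
      vertex 11.97 6.26 0.00
    endloop
  endfacet
  facet normal 0.8233 0.5249 0.2161
    outer loop
      vertex 11.97 6.26 0.00
      vertex 8.75 11.31 0.00
      vertex 5.99 5.99 23.44
    endloop
  endfacet
  facet normal -0.0440 0.9754 0.2162
    outer loop
      vertex 8.75 11.31 0.00
      vertex 2.77 11.04 0.00
      vertex 5.99 5.99 23.44
    endloop
  endfacet
  facet normal -0.8667 0.4496 0.2159
    outer loop
      vertex 2.77 11.04 0.00
      vertex 0.01 5.72 0.00
      vertex 5.99 5.99 23.44
    endloop
  endfacet
  facet normal -0.8233 -0.5249 0.2161
    outer loop
      vertex 0.01 5.72 0.00
      vertex 3.23 0.67 0.00
      vertex 5.99 5.99 23.44
    endloop
  endfacet
  facet normal 0.0440 -0.9754 0.2162
    outer loop
      vertex 3.23 0.67 0.00
      vertex 9.21 0.94 0.00
      vertex 5.99 5.99 23.44
    endloop
  endfacet
  facet normal 0.8667 -0.4496 0.2159
    outer loop
      vertex 9.21 0.94 0.00
      vertex 11.97 6.26 0.00
      vertex 5.99 5.99 23.44
    endloop
  endfacet
endsolid part

The G0 Z moves step by Δz≈2.93 mm. The G1 loops shrink linearly with z, so the solid tapers from its base footprint up to z≈23.4. Closing with a flat bottom cap and the tapered top and triangulating gives 10 facets — a regular 6-sided pyramid, base circumscribed radius ≈ 5.99 mm, apex at z ≈ 23.4 mm.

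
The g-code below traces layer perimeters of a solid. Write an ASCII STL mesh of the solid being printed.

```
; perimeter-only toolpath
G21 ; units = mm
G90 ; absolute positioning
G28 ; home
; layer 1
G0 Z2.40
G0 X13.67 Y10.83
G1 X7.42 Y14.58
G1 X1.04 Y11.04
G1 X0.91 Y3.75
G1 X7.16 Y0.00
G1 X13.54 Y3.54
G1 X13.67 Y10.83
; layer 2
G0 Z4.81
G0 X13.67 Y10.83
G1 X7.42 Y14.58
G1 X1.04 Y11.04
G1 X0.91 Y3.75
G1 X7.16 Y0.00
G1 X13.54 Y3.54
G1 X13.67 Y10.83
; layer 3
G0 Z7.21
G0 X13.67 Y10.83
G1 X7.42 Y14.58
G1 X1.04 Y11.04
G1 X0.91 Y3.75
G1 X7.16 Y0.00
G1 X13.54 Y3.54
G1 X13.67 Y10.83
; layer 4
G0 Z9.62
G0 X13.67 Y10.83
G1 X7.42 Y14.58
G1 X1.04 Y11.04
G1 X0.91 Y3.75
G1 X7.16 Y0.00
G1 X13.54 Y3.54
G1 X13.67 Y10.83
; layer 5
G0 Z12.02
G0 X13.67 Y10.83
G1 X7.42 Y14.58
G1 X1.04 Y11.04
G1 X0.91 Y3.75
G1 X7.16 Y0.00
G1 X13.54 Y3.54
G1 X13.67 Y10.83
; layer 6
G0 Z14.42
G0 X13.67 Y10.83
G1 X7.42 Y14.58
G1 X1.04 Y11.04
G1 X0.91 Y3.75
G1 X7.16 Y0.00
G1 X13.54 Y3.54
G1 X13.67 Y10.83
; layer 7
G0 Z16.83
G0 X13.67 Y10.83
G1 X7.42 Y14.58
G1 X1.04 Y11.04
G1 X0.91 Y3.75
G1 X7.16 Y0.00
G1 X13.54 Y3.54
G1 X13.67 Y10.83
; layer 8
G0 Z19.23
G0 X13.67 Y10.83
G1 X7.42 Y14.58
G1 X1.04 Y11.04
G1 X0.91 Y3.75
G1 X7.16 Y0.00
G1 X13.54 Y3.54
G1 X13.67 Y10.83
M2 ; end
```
solid part
  facet normal 0.0000 0.0000 -1.0000
    outer loop
      vertex 1.04 11.04 0.00
      vertex 7.42 14.58 0.00
      vertex 13.67 10.83 0.00
    endloop
  endfacet
  facet normal 0.0000 0.0000 -1.0000
    outer loop
      vertex 0.91 3.75 0.00
      vertex 1.04 11.04 0.00
      vertex 13.67 10.83 0.00
    endloop
  endfacet
  facet normal 0.0000 0.0000 -1.0000
    outer loop
      vertex 7.16 0.00 0.00
      vertex 0.91 3.75 0.00
      vertex 13.67 10.83 0.00
    endloop
  endfacet
  facet normal 0.0000 0.0000 -1.0000
    outer loop
      vertex 13.54 3.54 0.00
      vertex 7.16 0.00 0.00
      vertex 13.67 10.83 0.00
    endloop
  endfacet
  facet normal 0.0000 0.0000 1.0000
    outer loop
      vertex 13.67 10.83 19.23
      vertex 7.42 14.58 19.23
      vertex 1.04 11.04 19.23
    endloop
  endfacet
  facet normal 0.0000 0.0000 1.0000
    outer loop
      vertex 13.67 10.83 19.23
      vertex 1.04 11.04 19.23
      vertex 0.91 3.75 19.23
    endloop
  endfacet
  facet normal 0.0000 0.0000 1.0000
    outer loop
      vertex 13.67 10.83 19.23
      vertex 0.91 3.75 19.23
      vertex 7.16 0.00 19.23
    endloop
  endfacet
  facet normal 0.0000 0.0000 1.0000
    outer loop
      vertex 13.67 10.83 19.23
      vertex 7.16 0.00 19.23
      vertex 13.54 3.54 19.23
    endloop
  endfacet
  facet normal 0.5145 0.8575 0.0000
    outer loop
      vertex 13.67 10.83 0.00
      vertex 7.42 14.58 0.00
      vertex 7.42 14.58 19.23
    endloop
  endfacet
  facet normal 0.5145 0.8575 0.0000
    outer loop
      vertex 13.67 10.83 0.00
      vertex 7.42 14.58 19.23
      vertex 13.67 10.83 19.23
    endloop
  endfacet
  facet normal -0.4852 0.8744 0.0000
    outer loop
      vertex 7.42 14.58 0.00
      vertex 1.04 11.04 0.00
      vertex 1.04 11.04 19.23
    endloop
  endfacet
  facet normal -0.4852 0.8744 0.0000
    outer loop
      vertex 7.42 14.58 0.00
      vertex 1.04 11.04 19.23
      vertex 7.42 14.58 19.23
    endloop
  endfacet
  facet normal -0.9998 0.0178 0.0000
    outer loop
      vertex 1.04 11.04 0.00
      vertex 0.91 3.75 0.00
      vertex 0.91 3.75 19.23
    endloop
  endfacet
  facet normal -0.9998 0.0178 0.0000
    outer loop
      vertex 1.04 11.04 0.00
      vertex 0.91 3.75 19.23
      vertex 1.04 11.04 19.23
    endloop
  endfacet
  facet normal -0.5145 -0.8575 0.0000
    outer loop
      vertex 0.91 3.75 0.00
      vertex 7.16 0.00 0.00
      vertex 7.16 0.00 19.23
    endloop
  endfacet
  facet normal -0.5145 -0.8575 0.0000
    outer loop
      vertex 0.91 3.75 0.00
      vertex 7.16 0.00 19.23
      vertex 0.91 3.75 19.23
    endloop
  endfacet
  facet normal 0.4852 -0.8744 0.0000
    outer loop
      vertex 7.16 0.00 0.00
      vertex 13.54 3.54 0.00
      vertex 13.54 3.54 19.23
    endloop
  endfacet
  facet normal 0.4852 -0.8744 0.0000
    outer loop
      vertex 7.16 0.00 0.00
      vertex 13.54 3.54 19.23
      vertex 7.16 0.00 19.23
    endloop
  endfacet
  facet normal 0.9998 -0.0178 0.0000
    outer loop
      vertex 13.54 3.54 0.00
      vertex 13.67 10.83 0.00
      vertex 13.67 10.83 19.23
    endloop
  endfacet
  facet normal 0.9998 -0.0178 0.0000
    outer loop
      vertex 13.54 3.54 0.00
      vertex 13.67 10.83 19.23
      vertex 13.54 3.54 19.23
    endloop
  endfacet
endsolid part

The G0 Z moves step by Δz≈2.40 mm. Every layer's G1 loop is the same polygon, so the solid is a straight extrusion of it from z=0 to z≈19.2. Closing with flat bottom and top caps and triangulating gives 20 facets — a regular 6-sided prism (a cylinder approximated with 6 flat sides), circumscribed radius ≈ 7.29 mm, height ≈ 19.2 mm.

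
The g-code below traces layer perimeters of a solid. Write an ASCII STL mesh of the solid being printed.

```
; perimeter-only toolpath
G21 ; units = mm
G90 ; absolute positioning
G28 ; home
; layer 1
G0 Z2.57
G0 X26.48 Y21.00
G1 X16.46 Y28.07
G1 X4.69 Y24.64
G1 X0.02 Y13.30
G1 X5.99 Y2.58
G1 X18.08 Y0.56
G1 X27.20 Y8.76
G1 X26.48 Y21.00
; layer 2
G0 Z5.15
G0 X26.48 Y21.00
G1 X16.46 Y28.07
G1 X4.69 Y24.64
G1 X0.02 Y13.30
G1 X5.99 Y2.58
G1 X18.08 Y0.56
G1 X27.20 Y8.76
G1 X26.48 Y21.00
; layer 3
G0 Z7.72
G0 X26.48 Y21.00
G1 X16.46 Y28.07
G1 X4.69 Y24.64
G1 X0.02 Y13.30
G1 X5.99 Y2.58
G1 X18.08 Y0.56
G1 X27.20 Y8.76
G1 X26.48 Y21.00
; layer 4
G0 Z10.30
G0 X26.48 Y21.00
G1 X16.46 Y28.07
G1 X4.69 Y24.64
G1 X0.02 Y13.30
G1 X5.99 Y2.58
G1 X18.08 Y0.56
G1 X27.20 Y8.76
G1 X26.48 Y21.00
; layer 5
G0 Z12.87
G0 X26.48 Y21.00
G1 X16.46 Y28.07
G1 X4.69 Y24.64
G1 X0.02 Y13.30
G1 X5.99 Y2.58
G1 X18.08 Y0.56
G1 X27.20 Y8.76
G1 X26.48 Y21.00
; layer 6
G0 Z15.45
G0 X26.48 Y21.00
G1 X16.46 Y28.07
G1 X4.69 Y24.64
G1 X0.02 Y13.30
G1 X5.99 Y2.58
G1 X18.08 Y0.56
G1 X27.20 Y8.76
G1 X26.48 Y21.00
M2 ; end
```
solid part
  facet normal 0.0000 0.0000 -1.0000
    outer loop
      vertex 4.69 24.64 0.00
      vertex 16.46 28.07 0.00
      vertex 26.48 21.00 0.00
    endloop
  endfacet
  facet normal 0.0000 0.0000 -1.0000
    outer loop
      vertex 0.02 13.30 0.00
      vertex 4.69 24.64 0.00
      vertex 26.48 21.00 0.00
    endloop
  endfacet
  facet normal 0.0000 0.0000 -1.0000
    outer loop
      vertex 5.99 2.58 0.00
      vertex 0.02 13.30 0.00
      vertex 26.48 21.00 0.00
    endloop
  endfacet
  facet normal 0.0000 0.0000 -1.0000
    outer loop
      vertex 18.08 0.56 0.00
      vertex 5.99 2.58 0.00
      vertex 26.48 21.00 0.00
    endloop
  endfacet
  facet normal 0.0000 0.0000 -1.0000
    outer loop
      vertex 27.20 8.76 0.00
      vertex 18.08 0.56 0.00
      vertex 26.48 21.00 0.00
    endloop
  endfacet
  facet normal 0.0000 0.0000 1.0000
    outer loop
      vertex 26.48 21.00 15.45
      vertex 16.46 28.07 15.45
      vertex 4.69 24.64 15.45
    endloop
  endfacet
  facet normal 0.0000 0.0000 1.0000
    outer loop
      vertex 26.48 21.00 15.45
      vertex 4.69 24.64 15.45
      vertex 0.02 13.30 15.45
    endloop
  endfacet
  facet normal 0.0000 0.0000 1.0000
    outer loop
      vertex 26.48 21.00 15.45
      vertex 0.02 13.30 15.45
      vertex 5.99 2.58 15.45
    endloop
  endfacet
  facet normal 0.0000 0.0000 1.0000
    outer loop
      vertex 26.48 21.00 15.45
      vertex 5.99 2.58 15.45
      vertex 18.08 0.56 15.45
    endloop
  endfacet
  facet normal 0.0000 0.0000 1.0000
    outer loop
      vertex 26.48 21.00 15.45
      vertex 18.08 0.56 15.45
      vertex 27.20 8.76 15.45
    endloop
  endfacet
  facet normal 0.5765 0.8171 0.0000
    outer loop
      vertex 26.48 21.00 0.00
      vertex 16.46 28.07 0.00
      vertex 16.46 28.07 15.45
    endloop
  endfacet
  facet normal 0.5765 0.8171 0.0000
    outer loop
      vertex 26.48 21.00 0.00
      vertex 16.46 28.07 15.45
      vertex 26.48 21.00 15.45
    endloop
  endfacet
  facet normal -0.2798 0.9601 0.0000
    outer loop
      vertex 16.46 28.07 0.00
      vertex 4.69 24.64 0.00
      vertex 4.69 24.64 15.45
    endloop
  endfacet
  facet normal -0.2798 0.9601 0.0000
    outer loop
      vertex 16.46 28.07 0.00
      vertex 4.69 24.64 15.45
      vertex 16.46 28.07 15.45
    endloop
  endfacet
  facet normal -0.9247 0.3808 0.0000
    outer loop
      vertex 4.69 24.64 0.00
      vertex 0.02 13.30 0.00
      vertex 0.02 13.30 15.45
    endloop
  endfacet
  facet normal -0.9247 0.3808 0.0000
    outer loop
      vertex 4.69 24.64 0.00
      vertex 0.02 13.30 15.45
      vertex 4.69 24.64 15.45
    endloop
  endfacet
  facet normal -0.8737 -0.4865 0.0000
    outer loop
      vertex 0.02 13.30 0.00
      vertex 5.99 2.58 0.00
      vertex 5.99 2.58 15.45
    endloop
  endfacet
  facet normal -0.8737 -0.4865 0.0000
    outer loop
      vertex 0.02 13.30 0.00
      vertex 5.99 2.58 15.45
      vertex 0.02 13.30 15.45
    endloop
  endfacet
  facet normal -0.1648 -0.9863 0.0000
    outer loop
      vertex 5.99 2.58 0.00
      vertex 18.08 0.56 0.00
      vertex 18.08 0.56 15.45
    endloop
  endfacet
  facet normal -0.1648 -0.9863 0.0000
    outer loop
      vertex 5.99 2.58 0.00
      vertex 18.08 0.56 15.45
      vertex 5.99 2.58 15.45
    endloop
  endfacet
  facet normal 0.6686 -0.7436 0.0000
    outer loop
      vertex 18.08 0.56 0.00
      vertex 27.20 8.76 0.00
      vertex 27.20 8.76 15.45
    endloop
  endfacet
  facet normal 0.6686 -0.7436 0.0000
    outer loop
      vertex 18.08 0.56 0.00
      vertex 27.20 8.76 15.45
      vertex 18.08 0.56 15.45
    endloop
  endfacet
  facet normal 0.9983 0.0587 0.0000
    outer loop
      vertex 27.20 8.76 0.00
      vertex 26.48 21.00 0.00
      vertex 26.48 21.00 15.45
    endloop
  endfacet
  facet normal 0.9983 0.0587 0.0000
    outer loop
      vertex 27.20 8.76 0.00
      vertex 26.48 21.00 15.45
      vertex 27.20 8.76 15.45
    endloop
  endfacet
endsolid part

The G0 Z moves step by Δz≈2.57 mm. Every layer's G1 loop is the same polygon, so the solid is a straight extrusion of it from z=0 to z≈15.4. Closing with flat bottom and top caps and triangulating gives 24 facets — a regular 7-sided prism (a cylinder approximated with 7 flat sides), circumscribed radius ≈ 14.1 mm, height ≈ 15.4 mm.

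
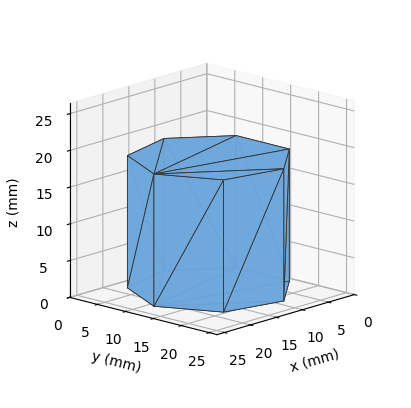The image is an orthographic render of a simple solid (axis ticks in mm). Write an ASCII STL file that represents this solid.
Reading the render: the shape is a regular 7-sided prism (a cylinder approximated with 7 flat sides), circumscribed radius ≈ 11 mm, height ≈ 18 mm (dimensions read to the nearest mm from the axis ticks). For the STL, each face is triangulated and given an outward normal.

solid part
  facet normal 0.0000 0.0000 -1.0000
    outer loop
      vertex 8.55 21.72 0.00
      vertex 17.86 19.60 0.00
      vertex 22.00 11.00 0.00
    endloop
  endfacet
  facet normal 0.0000 0.0000 -1.0000
    outer loop
      vertex 1.09 15.77 0.00
      vertex 8.55 21.72 0.00
      vertex 22.00 11.00 0.00
    endloop
  endfacet
  facet normal 0.0000 0.0000 -1.0000
    outer loop
      vertex 1.09 6.23 0.00
      vertex 1.09 15.77 0.00
      vertex 22.00 11.00 0.00
    endloop
  endfacet
  facet normal 0.0000 0.0000 -1.0000
    outer loop
      vertex 8.55 0.28 0.00
      vertex 1.09 6.23 0.00
      vertex 22.00 11.00 0.00
    endloop
  endfacet
  facet normal 0.0000 0.0000 -1.0000
    outer loop
      vertex 17.86 2.40 0.00
      vertex 8.55 0.28 0.00
      vertex 22.00 11.00 0.00
    endloop
  endfacet
  facet normal 0.0000 0.0000 1.0000
    outer loop
      vertex 22.00 11.00 18.00
      vertex 17.86 19.60 18.00
      vertex 8.55 21.72 18.00
    endloop
  endfacet
  facet normal 0.0000 0.0000 1.0000
    outer loop
      vertex 22.00 11.00 18.00
      vertex 8.55 21.72 18.00
      vertex 1.09 15.77 18.00
    endloop
  endfacet
  facet normal 0.0000 0.0000 1.0000
    outer loop
      vertex 22.00 11.00 18.00
      vertex 1.09 15.77 18.00
      vertex 1.09 6.23 18.00
    endloop
  endfacet
  facet normal 0.0000 0.0000 1.0000
    outer loop
      vertex 22.00 11.00 18.00
      vertex 1.09 6.23 18.00
      vertex 8.55 0.28 18.00
    endloop
  endfacet
  facet normal 0.0000 0.0000 1.0000
    outer loop
      vertex 22.00 11.00 18.00
      vertex 8.55 0.28 18.00
      vertex 17.86 2.40 18.00
    endloop
  endfacet
  facet normal 0.9010 0.4338 0.0000
    outer loop
      vertex 22.00 11.00 0.00
      vertex 17.86 19.60 0.00
      vertex 17.86 19.60 18.00
    endloop
  endfacet
  facet normal 0.9010 0.4338 0.0000
    outer loop
      vertex 22.00 11.00 0.00
      vertex 17.86 19.60 18.00
      vertex 22.00 11.00 18.00
    endloop
  endfacet
  facet normal 0.2220 0.9750 0.0000
    outer loop
      vertex 17.86 19.60 0.00
      vertex 8.55 21.72 0.00
      vertex 8.55 21.72 18.00
    endloop
  endfacet
  facet normal 0.2220 0.9750 0.0000
    outer loop
      vertex 17.86 19.60 0.00
      vertex 8.55 21.72 18.00
      vertex 17.86 19.60 18.00
    endloop
  endfacet
  facet normal -0.6235 0.7818 0.0000
    outer loop
      vertex 8.55 21.72 0.00
      vertex 1.09 15.77 0.00
      vertex 1.09 15.77 18.00
    endloop
  endfacet
  facet normal -0.6235 0.7818 0.0000
    outer loop
      vertex 8.55 21.72 0.00
      vertex 1.09 15.77 18.00
      vertex 8.55 21.72 18.00
    endloop
  endfacet
  facet normal -1.0000 0.0000 0.0000
    outer loop
      vertex 1.09 15.77 0.00
      vertex 1.09 6.23 0.00
      vertex 1.09 6.23 18.00
    endloop
  endfacet
  facet normal -1.0000 0.0000 0.0000
    outer loop
      vertex 1.09 15.77 0.00
      vertex 1.09 6.23 18.00
      vertex 1.09 15.77 18.00
    endloop
  endfacet
  facet normal -0.6235 -0.7818 0.0000
    outer loop
      vertex 1.09 6.23 0.00
      vertex 8.55 0.28 0.00
      vertex 8.55 0.28 18.00
    endloop
  endfacet
  facet normal -0.6235 -0.7818 0.0000
    outer loop
      vertex 1.09 6.23 0.00
      vertex 8.55 0.28 18.00
      vertex 1.09 6.23 18.00
    endloop
  endfacet
  facet normal 0.2220 -0.9750 0.0000
    outer loop
      vertex 8.55 0.28 0.00
      vertex 17.86 2.40 0.00
      vertex 17.86 2.40 18.00
    endloop
  endfacet
  facet normal 0.2220 -0.9750 0.0000
    outer loop
      vertex 8.55 0.28 0.00
      vertex 17.86 2.40 18.00
      vertex 8.55 0.28 18.00
    endloop
  endfacet
  facet normal 0.9010 -0.4338 0.0000
    outer loop
      vertex 17.86 2.40 0.00
      vertex 22.00 11.00 0.00
      vertex 22.00 11.00 18.00
    endloop
  endfacet
  facet normal 0.9010 -0.4338 0.0000
    outer loop
      vertex 17.86 2.40 0.00
      vertex 22.00 11.00 18.00
      vertex 17.86 2.40 18.00
    endloop
  endfacet
endsolid part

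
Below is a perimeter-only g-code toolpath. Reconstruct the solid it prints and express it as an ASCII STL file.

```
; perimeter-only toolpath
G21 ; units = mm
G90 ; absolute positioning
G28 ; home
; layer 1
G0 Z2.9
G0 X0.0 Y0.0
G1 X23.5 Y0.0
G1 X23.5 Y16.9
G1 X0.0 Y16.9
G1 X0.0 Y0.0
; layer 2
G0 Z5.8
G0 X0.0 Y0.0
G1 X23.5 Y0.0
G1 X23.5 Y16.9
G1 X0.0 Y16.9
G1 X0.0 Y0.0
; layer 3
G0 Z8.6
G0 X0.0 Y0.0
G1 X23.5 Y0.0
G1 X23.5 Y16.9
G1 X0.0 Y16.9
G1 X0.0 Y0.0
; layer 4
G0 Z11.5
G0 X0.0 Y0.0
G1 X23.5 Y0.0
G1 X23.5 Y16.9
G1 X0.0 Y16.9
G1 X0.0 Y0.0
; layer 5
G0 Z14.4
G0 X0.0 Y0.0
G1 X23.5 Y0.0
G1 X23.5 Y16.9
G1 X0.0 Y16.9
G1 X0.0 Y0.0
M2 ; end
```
solid part
  facet normal 0.0000 0.0000 -1.0000
    outer loop
      vertex 23.5 16.9 0.0
      vertex 23.5 0.0 0.0
      vertex 0.0 0.0 0.0
    endloop
  endfacet
  facet normal 0.0000 0.0000 -1.0000
    outer loop
      vertex 0.0 16.9 0.0
      vertex 23.5 16.9 0.0
      vertex 0.0 0.0 0.0
    endloop
  endfacet
  facet normal 0.0000 0.0000 1.0000
    outer loop
      vertex 0.0 0.0 14.4
      vertex 23.5 0.0 14.4
      vertex 23.5 16.9 14.4
    endloop
  endfacet
  facet normal 0.0000 0.0000 1.0000
    outer loop
      vertex 0.0 0.0 14.4
      vertex 23.5 16.9 14.4
      vertex 0.0 16.9 14.4
    endloop
  endfacet
  facet normal 0.0000 -1.0000 0.0000
    outer loop
      vertex 0.0 0.0 0.0
      vertex 23.5 0.0 0.0
      vertex 23.5 0.0 14.4
    endloop
  endfacet
  facet normal 0.0000 -1.0000 0.0000
    outer loop
      vertex 0.0 0.0 0.0
      vertex 23.5 0.0 14.4
      vertex 0.0 0.0 14.4
    endloop
  endfacet
  facet normal 0.0000 1.0000 0.0000
    outer loop
      vertex 23.5 16.9 14.4
      vertex 23.5 16.9 0.0
      vertex 0.0 16.9 0.0
    endloop
  endfacet
  facet normal 0.0000 1.0000 0.0000
    outer loop
      vertex 0.0 16.9 14.4
      vertex 23.5 16.9 14.4
      vertex 0.0 16.9 0.0
    endloop
  endfacet
  facet normal -1.0000 0.0000 0.0000
    outer loop
      vertex 0.0 16.9 14.4
      vertex 0.0 16.9 0.0
      vertex 0.0 0.0 0.0
    endloop
  endfacet
  facet normal -1.0000 0.0000 0.0000
    outer loop
      vertex 0.0 0.0 14.4
      vertex 0.0 16.9 14.4
      vertex 0.0 0.0 0.0
    endloop
  endfacet
  facet normal 1.0000 0.0000 0.0000
    outer loop
      vertex 23.5 0.0 0.0
      vertex 23.5 16.9 0.0
      vertex 23.5 16.9 14.4
    endloop
  endfacet
  facet normal 1.0000 0.0000 0.0000
    outer loop
      vertex 23.5 0.0 0.0
      vertex 23.5 16.9 14.4
      vertex 23.5 0.0 14.4
    endloop
  endfacet
endsolid part

The G0 Z moves step by Δz≈2.9 mm. Every layer's G1 loop is the same polygon, so the solid is a straight extrusion of it from z=0 to z≈14.4. Closing with flat bottom and top caps and triangulating gives 12 facets — a rectangular box, roughly 23.5 × 16.9 mm footprint and 14.4 mm tall.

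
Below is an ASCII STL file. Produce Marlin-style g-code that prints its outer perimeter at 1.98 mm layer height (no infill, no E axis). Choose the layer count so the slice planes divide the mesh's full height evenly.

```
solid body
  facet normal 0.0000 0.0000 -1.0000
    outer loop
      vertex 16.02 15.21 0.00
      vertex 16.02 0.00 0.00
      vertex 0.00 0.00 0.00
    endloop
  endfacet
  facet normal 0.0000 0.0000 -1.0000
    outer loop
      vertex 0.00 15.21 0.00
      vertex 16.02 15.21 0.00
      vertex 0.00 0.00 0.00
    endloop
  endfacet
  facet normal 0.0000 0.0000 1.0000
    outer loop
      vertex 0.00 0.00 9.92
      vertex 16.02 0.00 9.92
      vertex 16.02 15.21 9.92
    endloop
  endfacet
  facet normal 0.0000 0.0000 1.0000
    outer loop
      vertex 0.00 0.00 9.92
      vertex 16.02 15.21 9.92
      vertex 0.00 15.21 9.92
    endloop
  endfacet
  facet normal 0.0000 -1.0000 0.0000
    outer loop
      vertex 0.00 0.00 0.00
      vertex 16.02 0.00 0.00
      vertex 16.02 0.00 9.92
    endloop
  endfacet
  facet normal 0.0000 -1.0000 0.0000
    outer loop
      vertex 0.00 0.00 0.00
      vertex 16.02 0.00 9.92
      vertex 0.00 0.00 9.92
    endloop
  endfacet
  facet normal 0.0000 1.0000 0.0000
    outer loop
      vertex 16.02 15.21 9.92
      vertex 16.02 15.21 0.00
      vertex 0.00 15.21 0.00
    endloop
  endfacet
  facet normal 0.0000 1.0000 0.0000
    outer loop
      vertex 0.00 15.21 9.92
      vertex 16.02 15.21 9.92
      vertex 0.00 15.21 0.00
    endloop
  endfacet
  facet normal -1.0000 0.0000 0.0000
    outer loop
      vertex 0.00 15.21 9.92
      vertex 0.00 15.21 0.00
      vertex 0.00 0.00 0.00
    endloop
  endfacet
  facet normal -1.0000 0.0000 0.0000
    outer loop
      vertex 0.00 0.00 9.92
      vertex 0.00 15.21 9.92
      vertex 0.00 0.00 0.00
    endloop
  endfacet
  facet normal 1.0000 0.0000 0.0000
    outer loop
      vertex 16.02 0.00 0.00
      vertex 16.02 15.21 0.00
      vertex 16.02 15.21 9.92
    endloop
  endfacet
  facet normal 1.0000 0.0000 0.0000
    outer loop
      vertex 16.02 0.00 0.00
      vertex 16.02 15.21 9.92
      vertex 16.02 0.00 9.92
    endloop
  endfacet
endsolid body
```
; perimeter-only toolpath
G21 ; units = mm
G90 ; absolute positioning
G28 ; home
; layer 1
G0 Z1.98
G0 X0.00 Y0.00
G1 X16.02 Y0.00
G1 X16.02 Y15.21
G1 X0.00 Y15.21
G1 X0.00 Y0.00
; layer 2
G0 Z3.97
G0 X0.00 Y0.00
G1 X16.02 Y0.00
G1 X16.02 Y15.21
G1 X0.00 Y15.21
G1 X0.00 Y0.00
; layer 3
G0 Z5.95
G0 X0.00 Y0.00
G1 X16.02 Y0.00
G1 X16.02 Y15.21
G1 X0.00 Y15.21
G1 X0.00 Y0.00
; layer 4
G0 Z7.94
G0 X0.00 Y0.00
G1 X16.02 Y0.00
G1 X16.02 Y15.21
G1 X0.00 Y15.21
G1 X0.00 Y0.00
; layer 5
G0 Z9.92
G0 X0.00 Y0.00
G1 X16.02 Y0.00
G1 X16.02 Y15.21
G1 X0.00 Y15.21
G1 X0.00 Y0.00
M2 ; end

The solid is a rectangular box, roughly 16 × 15.2 mm footprint and 9.92 mm tall. Slicing at Δz = 1.98 mm — 5 equal slices spanning the solid's height, so layer i sits at z = i·h/5 — gives 5 non-empty perimeters. Each is a 4-segment closed polygon; G0 lifts to the layer z and rapids to the start vertex, then G1 traces the edges.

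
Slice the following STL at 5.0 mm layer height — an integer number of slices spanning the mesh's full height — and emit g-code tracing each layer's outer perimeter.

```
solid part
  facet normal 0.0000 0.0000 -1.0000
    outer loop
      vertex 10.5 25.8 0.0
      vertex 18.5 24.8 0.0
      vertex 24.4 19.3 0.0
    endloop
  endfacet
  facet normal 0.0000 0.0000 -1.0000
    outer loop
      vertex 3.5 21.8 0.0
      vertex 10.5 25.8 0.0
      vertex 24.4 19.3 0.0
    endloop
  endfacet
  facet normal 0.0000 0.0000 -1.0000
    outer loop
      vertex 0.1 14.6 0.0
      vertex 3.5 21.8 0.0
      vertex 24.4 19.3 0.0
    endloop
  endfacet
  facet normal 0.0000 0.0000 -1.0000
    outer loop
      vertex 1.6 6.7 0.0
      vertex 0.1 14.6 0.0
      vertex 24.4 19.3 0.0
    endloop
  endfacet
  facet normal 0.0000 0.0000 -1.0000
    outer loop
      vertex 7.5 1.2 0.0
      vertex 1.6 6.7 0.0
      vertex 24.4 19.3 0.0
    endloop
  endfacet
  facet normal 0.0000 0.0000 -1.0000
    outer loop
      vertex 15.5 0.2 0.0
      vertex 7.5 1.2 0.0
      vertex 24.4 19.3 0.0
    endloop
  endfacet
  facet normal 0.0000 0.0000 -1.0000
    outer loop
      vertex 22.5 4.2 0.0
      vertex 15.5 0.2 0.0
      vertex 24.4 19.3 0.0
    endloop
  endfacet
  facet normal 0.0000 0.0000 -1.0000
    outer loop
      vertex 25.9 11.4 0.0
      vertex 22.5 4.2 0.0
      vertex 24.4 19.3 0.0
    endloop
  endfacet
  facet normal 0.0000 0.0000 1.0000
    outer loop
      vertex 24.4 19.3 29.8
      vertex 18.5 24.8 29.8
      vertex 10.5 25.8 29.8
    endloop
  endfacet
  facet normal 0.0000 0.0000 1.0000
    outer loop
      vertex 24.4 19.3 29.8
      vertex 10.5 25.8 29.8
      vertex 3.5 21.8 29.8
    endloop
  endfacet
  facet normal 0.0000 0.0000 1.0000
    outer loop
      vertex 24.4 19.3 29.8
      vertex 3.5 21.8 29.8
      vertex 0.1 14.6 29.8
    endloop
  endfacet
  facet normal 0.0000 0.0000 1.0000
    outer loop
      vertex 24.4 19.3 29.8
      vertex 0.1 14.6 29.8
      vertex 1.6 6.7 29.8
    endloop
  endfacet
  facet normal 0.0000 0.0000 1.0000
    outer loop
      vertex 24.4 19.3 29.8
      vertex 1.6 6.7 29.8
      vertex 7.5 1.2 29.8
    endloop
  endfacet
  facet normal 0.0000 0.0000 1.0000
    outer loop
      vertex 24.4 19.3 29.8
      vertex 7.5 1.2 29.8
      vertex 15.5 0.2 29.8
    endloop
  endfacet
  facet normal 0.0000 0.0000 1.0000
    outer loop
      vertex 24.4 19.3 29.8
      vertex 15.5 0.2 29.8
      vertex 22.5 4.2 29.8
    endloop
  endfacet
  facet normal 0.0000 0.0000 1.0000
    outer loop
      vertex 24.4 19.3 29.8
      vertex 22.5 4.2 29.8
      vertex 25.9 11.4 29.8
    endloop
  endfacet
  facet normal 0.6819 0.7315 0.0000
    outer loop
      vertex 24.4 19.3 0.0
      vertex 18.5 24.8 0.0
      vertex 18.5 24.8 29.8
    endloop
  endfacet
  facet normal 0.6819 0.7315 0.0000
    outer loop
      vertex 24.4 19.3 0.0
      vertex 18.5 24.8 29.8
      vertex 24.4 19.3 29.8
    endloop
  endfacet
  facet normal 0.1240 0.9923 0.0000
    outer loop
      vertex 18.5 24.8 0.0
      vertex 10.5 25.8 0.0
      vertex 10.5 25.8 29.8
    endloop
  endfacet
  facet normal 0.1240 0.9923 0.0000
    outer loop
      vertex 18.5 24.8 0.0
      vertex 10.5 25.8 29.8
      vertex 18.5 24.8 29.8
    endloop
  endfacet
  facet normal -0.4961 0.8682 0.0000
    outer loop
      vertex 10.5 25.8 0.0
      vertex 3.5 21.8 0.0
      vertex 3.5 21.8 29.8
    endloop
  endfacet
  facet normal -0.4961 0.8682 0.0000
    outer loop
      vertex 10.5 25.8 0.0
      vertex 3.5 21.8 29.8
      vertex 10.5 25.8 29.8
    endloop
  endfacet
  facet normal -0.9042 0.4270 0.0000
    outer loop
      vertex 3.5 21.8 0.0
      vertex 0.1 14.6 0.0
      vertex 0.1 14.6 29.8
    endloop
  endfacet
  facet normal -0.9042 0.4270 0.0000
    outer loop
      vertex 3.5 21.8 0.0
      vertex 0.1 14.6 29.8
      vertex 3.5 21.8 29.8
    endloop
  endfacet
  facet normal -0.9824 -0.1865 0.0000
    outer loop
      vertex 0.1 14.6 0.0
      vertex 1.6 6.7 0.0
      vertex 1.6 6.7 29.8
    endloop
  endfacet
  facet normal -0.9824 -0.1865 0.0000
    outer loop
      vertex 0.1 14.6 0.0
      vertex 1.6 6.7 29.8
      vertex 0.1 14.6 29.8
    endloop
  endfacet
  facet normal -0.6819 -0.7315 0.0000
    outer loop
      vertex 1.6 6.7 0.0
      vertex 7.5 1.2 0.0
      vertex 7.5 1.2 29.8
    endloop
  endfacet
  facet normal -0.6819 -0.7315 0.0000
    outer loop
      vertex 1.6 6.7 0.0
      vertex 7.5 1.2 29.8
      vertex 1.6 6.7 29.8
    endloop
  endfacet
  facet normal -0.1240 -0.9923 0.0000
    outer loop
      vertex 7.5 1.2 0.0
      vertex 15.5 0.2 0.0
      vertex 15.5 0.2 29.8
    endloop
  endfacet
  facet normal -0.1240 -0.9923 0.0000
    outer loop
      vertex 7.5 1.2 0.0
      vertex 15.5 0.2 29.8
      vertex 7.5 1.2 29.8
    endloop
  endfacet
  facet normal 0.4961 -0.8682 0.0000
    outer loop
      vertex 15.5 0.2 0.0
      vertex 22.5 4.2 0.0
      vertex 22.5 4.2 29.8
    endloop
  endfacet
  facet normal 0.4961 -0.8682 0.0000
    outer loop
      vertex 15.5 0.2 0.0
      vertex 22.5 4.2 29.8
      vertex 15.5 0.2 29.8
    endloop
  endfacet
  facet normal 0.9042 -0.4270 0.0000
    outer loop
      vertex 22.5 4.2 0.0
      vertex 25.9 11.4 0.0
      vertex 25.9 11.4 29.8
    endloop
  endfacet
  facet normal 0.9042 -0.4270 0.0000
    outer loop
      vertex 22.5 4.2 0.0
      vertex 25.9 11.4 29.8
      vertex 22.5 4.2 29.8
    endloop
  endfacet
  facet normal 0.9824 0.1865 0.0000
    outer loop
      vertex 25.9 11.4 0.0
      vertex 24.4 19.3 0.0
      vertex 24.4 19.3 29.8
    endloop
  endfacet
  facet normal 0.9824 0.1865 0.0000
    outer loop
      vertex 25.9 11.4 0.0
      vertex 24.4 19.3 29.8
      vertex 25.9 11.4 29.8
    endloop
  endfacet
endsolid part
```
; perimeter-only toolpath
G21 ; units = mm
G90 ; absolute positioning
G28 ; home
; layer 1
G0 Z5.0
G0 X24.4 Y19.3
G1 X18.5 Y24.8
G1 X10.5 Y25.8
G1 X3.5 Y21.8
G1 X0.1 Y14.6
G1 X1.6 Y6.7
G1 X7.5 Y1.2
G1 X15.5 Y0.2
G1 X22.5 Y4.2
G1 X25.9 Y11.4
G1 X24.4 Y19.3
; layer 2
G0 Z9.9
G0 X24.4 Y19.3
G1 X18.5 Y24.8
G1 X10.5 Y25.8
G1 X3.5 Y21.8
G1 X0.1 Y14.6
G1 X1.6 Y6.7
G1 X7.5 Y1.2
G1 X15.5 Y0.2
G1 X22.5 Y4.2
G1 X25.9 Y11.4
G1 X24.4 Y19.3
; layer 3
G0 Z14.9
G0 X24.4 Y19.3
G1 X18.5 Y24.8
G1 X10.5 Y25.8
G1 X3.5 Y21.8
G1 X0.1 Y14.6
G1 X1.6 Y6.7
G1 X7.5 Y1.2
G1 X15.5 Y0.2
G1 X22.5 Y4.2
G1 X25.9 Y11.4
G1 X24.4 Y19.3
; layer 4
G0 Z19.9
G0 X24.4 Y19.3
G1 X18.5 Y24.8
G1 X10.5 Y25.8
G1 X3.5 Y21.8
G1 X0.1 Y14.6
G1 X1.6 Y6.7
G1 X7.5 Y1.2
G1 X15.5 Y0.2
G1 X22.5 Y4.2
G1 X25.9 Y11.4
G1 X24.4 Y19.3
; layer 5
G0 Z24.8
G0 X24.4 Y19.3
G1 X18.5 Y24.8
G1 X10.5 Y25.8
G1 X3.5 Y21.8
G1 X0.1 Y14.6
G1 X1.6 Y6.7
G1 X7.5 Y1.2
G1 X15.5 Y0.2
G1 X22.5 Y4.2
G1 X25.9 Y11.4
G1 X24.4 Y19.3
; layer 6
G0 Z29.8
G0 X24.4 Y19.3
G1 X18.5 Y24.8
G1 X10.5 Y25.8
G1 X3.5 Y21.8
G1 X0.1 Y14.6
G1 X1.6 Y6.7
G1 X7.5 Y1.2
G1 X15.5 Y0.2
G1 X22.5 Y4.2
G1 X25.9 Y11.4
G1 X24.4 Y19.3
M2 ; end

The solid is a regular 10-sided prism (a cylinder approximated with 10 flat sides), circumscribed radius ≈ 13 mm, height ≈ 29.8 mm. Slicing at Δz = 5.0 mm — 6 equal slices spanning the solid's height, so layer i sits at z = i·h/6 — gives 6 non-empty perimeters. Each is a 10-segment closed polygon; G0 lifts to the layer z and rapids to the start vertex, then G1 traces the edges.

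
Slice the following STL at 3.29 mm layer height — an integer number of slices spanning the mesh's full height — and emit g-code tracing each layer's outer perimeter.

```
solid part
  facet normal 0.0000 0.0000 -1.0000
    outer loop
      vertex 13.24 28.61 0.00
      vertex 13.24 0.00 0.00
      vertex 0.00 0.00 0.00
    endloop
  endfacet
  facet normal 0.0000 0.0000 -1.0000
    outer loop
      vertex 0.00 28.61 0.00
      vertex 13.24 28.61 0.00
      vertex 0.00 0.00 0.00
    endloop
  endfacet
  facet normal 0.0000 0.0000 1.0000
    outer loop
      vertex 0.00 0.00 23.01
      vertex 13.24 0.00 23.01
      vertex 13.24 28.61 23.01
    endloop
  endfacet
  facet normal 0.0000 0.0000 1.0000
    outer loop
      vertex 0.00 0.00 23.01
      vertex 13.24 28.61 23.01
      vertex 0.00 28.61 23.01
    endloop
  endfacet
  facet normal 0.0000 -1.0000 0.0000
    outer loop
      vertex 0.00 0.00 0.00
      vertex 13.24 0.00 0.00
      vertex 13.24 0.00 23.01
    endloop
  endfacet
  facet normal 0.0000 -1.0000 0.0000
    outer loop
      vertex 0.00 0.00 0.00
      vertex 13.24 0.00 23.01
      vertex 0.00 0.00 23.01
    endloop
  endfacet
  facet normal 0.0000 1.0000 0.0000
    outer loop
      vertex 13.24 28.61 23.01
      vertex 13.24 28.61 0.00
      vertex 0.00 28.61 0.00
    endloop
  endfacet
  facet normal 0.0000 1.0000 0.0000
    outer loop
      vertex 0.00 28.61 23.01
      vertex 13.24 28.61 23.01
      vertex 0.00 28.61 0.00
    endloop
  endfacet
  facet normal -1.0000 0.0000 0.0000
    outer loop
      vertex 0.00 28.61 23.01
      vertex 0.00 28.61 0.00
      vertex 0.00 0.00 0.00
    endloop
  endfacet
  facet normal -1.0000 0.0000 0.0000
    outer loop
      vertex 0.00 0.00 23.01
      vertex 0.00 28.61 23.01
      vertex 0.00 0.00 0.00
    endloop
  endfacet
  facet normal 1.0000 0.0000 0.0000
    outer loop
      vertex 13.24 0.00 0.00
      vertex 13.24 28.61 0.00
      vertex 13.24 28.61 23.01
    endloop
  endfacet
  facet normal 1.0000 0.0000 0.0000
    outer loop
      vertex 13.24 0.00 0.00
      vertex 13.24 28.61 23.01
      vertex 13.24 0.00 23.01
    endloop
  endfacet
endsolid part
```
; perimeter-only toolpath
G21 ; units = mm
G90 ; absolute positioning
G28 ; home
; layer 1
G0 Z3.29
G0 X0.00 Y0.00
G1 X13.24 Y0.00
G1 X13.24 Y28.61
G1 X0.00 Y28.61
G1 X0.00 Y0.00
; layer 2
G0 Z6.57
G0 X0.00 Y0.00
G1 X13.24 Y0.00
G1 X13.24 Y28.61
G1 X0.00 Y28.61
G1 X0.00 Y0.00
; layer 3
G0 Z9.86
G0 X0.00 Y0.00
G1 X13.24 Y0.00
G1 X13.24 Y28.61
G1 X0.00 Y28.61
G1 X0.00 Y0.00
; layer 4
G0 Z13.15
G0 X0.00 Y0.00
G1 X13.24 Y0.00
G1 X13.24 Y28.61
G1 X0.00 Y28.61
G1 X0.00 Y0.00
; layer 5
G0 Z16.44
G0 X0.00 Y0.00
G1 X13.24 Y0.00
G1 X13.24 Y28.61
G1 X0.00 Y28.61
G1 X0.00 Y0.00
; layer 6
G0 Z19.72
G0 X0.00 Y0.00
G1 X13.24 Y0.00
G1 X13.24 Y28.61
G1 X0.00 Y28.61
G1 X0.00 Y0.00
; layer 7
G0 Z23.01
G0 X0.00 Y0.00
G1 X13.24 Y0.00
G1 X13.24 Y28.61
G1 X0.00 Y28.61
G1 X0.00 Y0.00
M2 ; end

The solid is a rectangular box, roughly 13.2 × 28.6 mm footprint and 23 mm tall. Slicing at Δz = 3.29 mm — 7 equal slices spanning the solid's height, so layer i sits at z = i·h/7 — gives 7 non-empty perimeters. Each is a 4-segment closed polygon; G0 lifts to the layer z and rapids to the start vertex, then G1 traces the edges.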